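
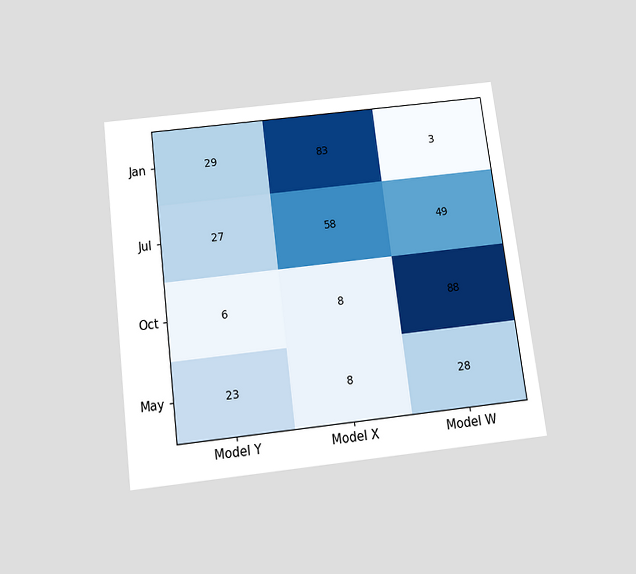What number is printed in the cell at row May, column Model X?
8

The chart is tilted about 7° counter-clockwise and viewed slightly from below. The (May, Model X) cell reads 8.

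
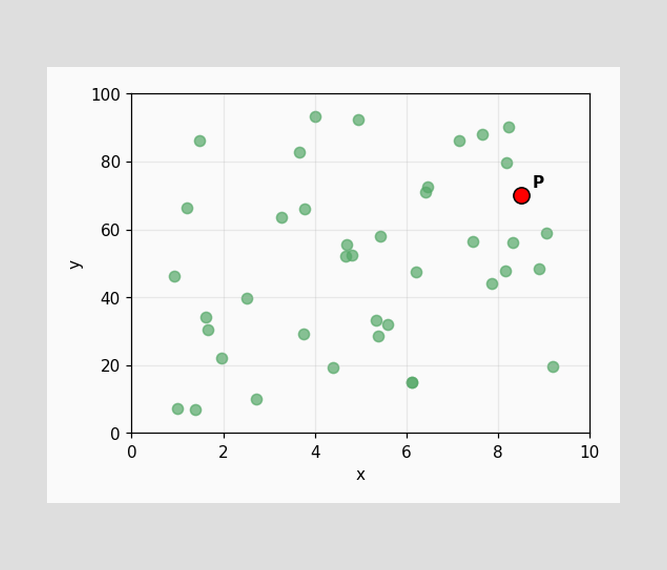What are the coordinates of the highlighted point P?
(8.5, 70)

Following the gridlines from P to each axis, P sits at (8.5, 70).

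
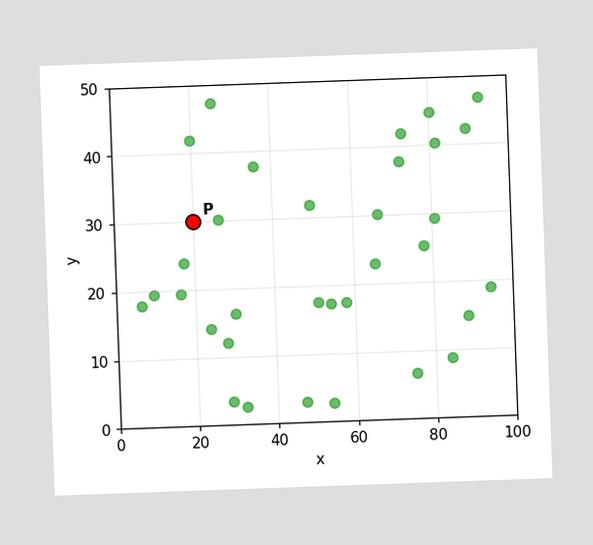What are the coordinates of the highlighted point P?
(20, 30)

The chart is tilted about 2° counter-clockwise. Following the gridlines from P to each axis, P sits at (20, 30).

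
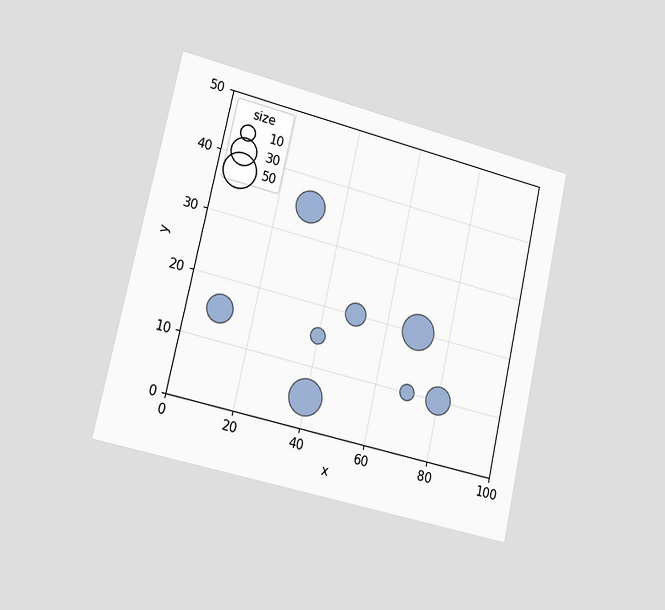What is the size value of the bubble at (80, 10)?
The chart is tilted about 12° clockwise and viewed slightly from the left. Matching the bubble at (80, 10) against the size legend gives 30.

30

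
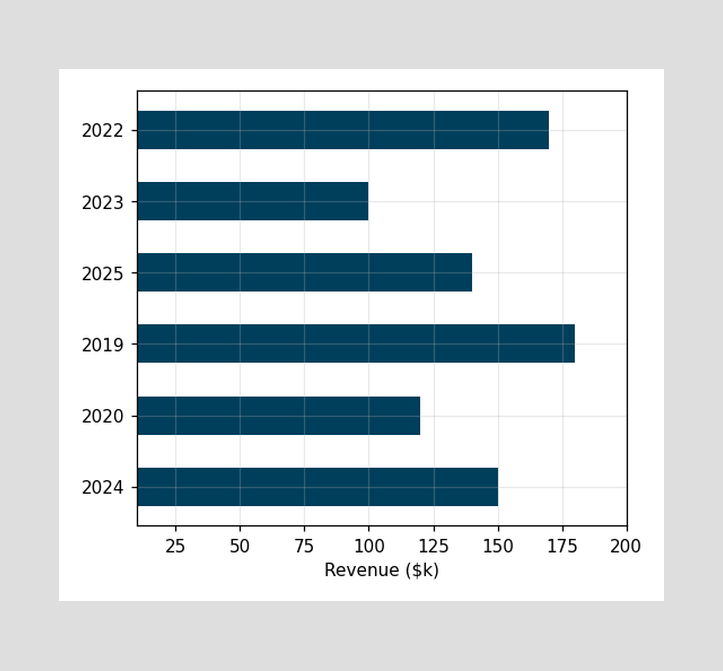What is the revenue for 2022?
$170k

Reading along the chart's x-axis, the 2022 bar reaches $170k.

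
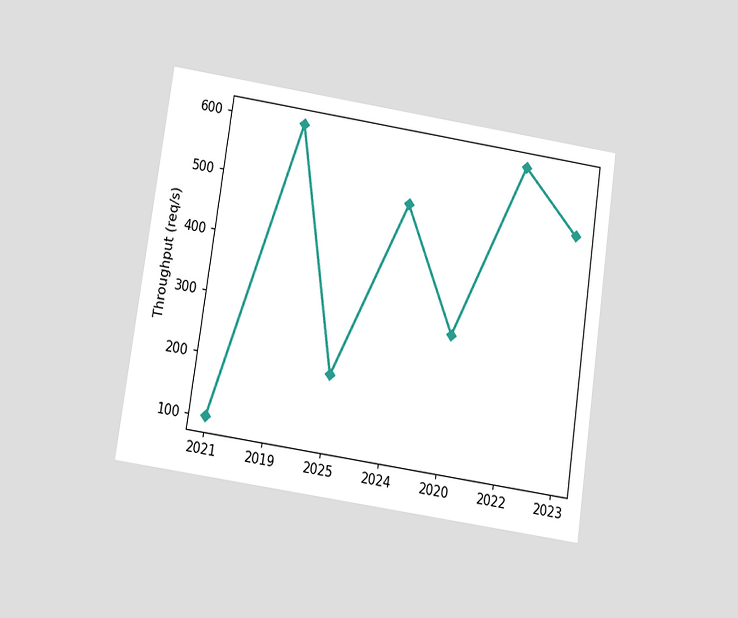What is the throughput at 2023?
The chart is tilted about 8° clockwise and viewed slightly from below. At 2023, the line is at 500req/s.

500req/s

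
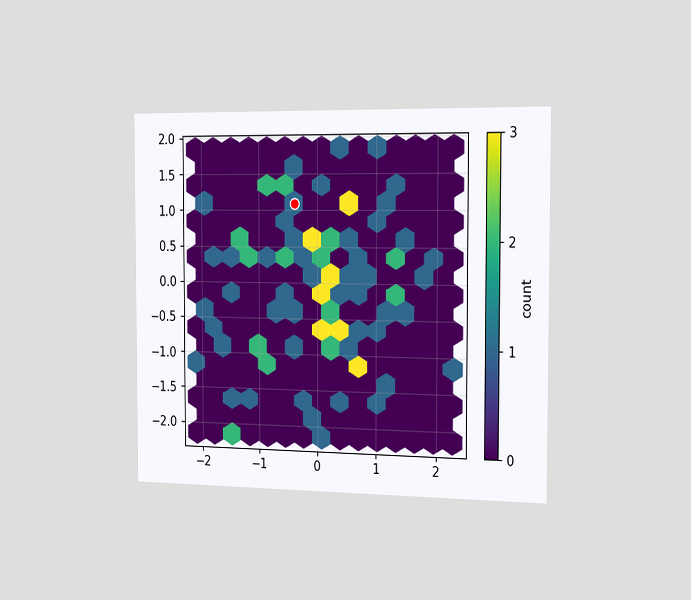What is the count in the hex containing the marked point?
The chart is viewed slightly from the right. The marked hex reads 1 on the colorbar.

1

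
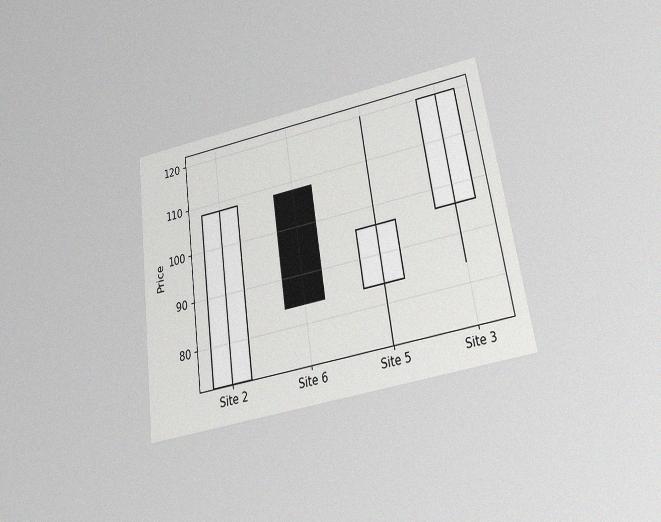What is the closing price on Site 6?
The chart is tilted about 8° counter-clockwise and viewed slightly from below, with some photo noise. The Site 6 candle closes at 84.

84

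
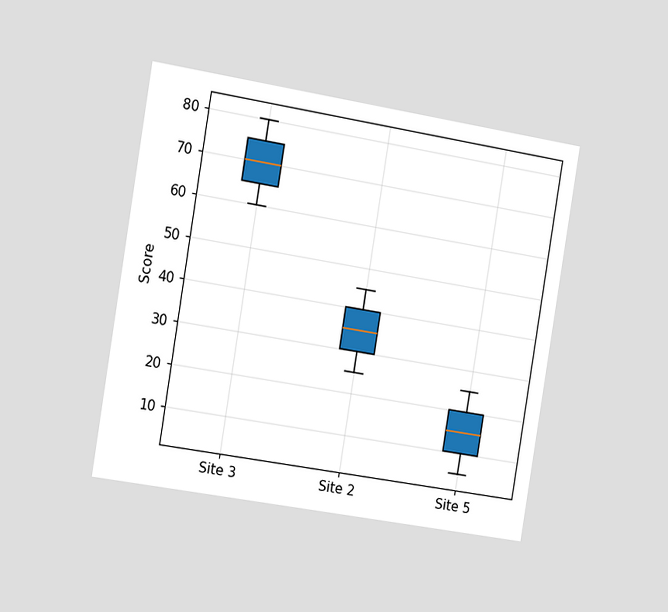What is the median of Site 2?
The chart is tilted about 9° clockwise and viewed slightly from the left. The median line in the Site 2 box sits at 35.

35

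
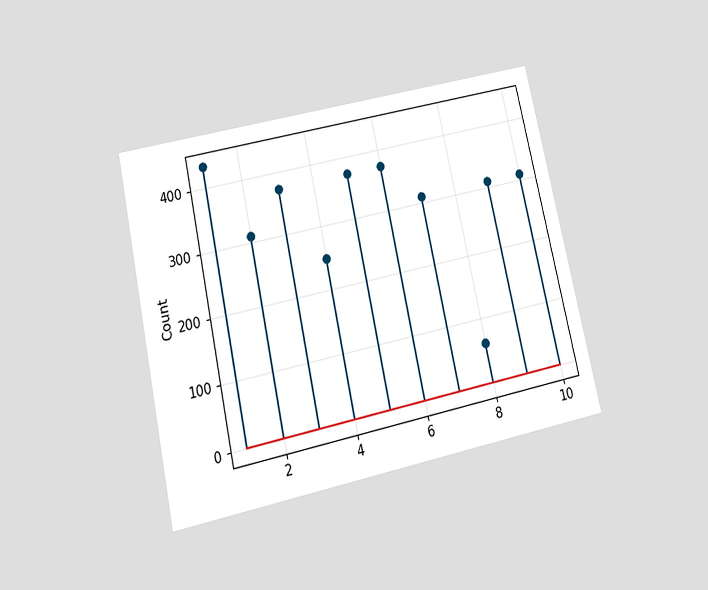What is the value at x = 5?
The chart is tilted about 12° counter-clockwise and viewed slightly from below. The stem at x=5 reaches 372.

372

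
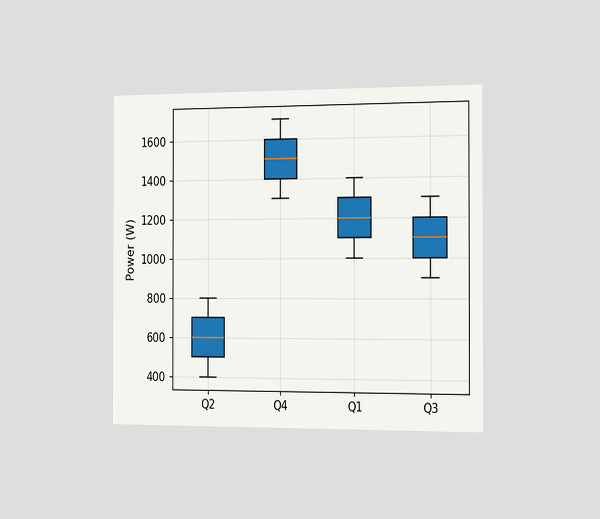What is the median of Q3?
1100W

The chart is viewed slightly from the right. The median line in the Q3 box sits at 1100W.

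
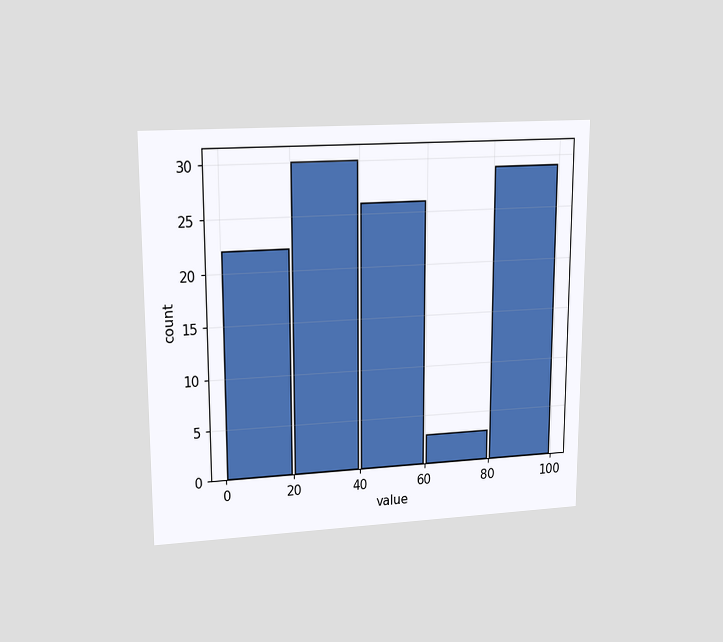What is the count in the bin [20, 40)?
30

The chart is viewed at a slight angle. The [20, 40) bin has height 30.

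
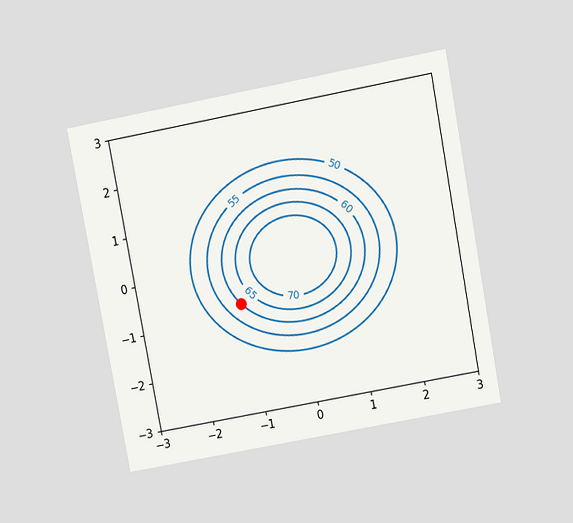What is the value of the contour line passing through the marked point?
The chart is tilted about 11° counter-clockwise and viewed slightly from above. The marked point sits on the contour labelled 60.

60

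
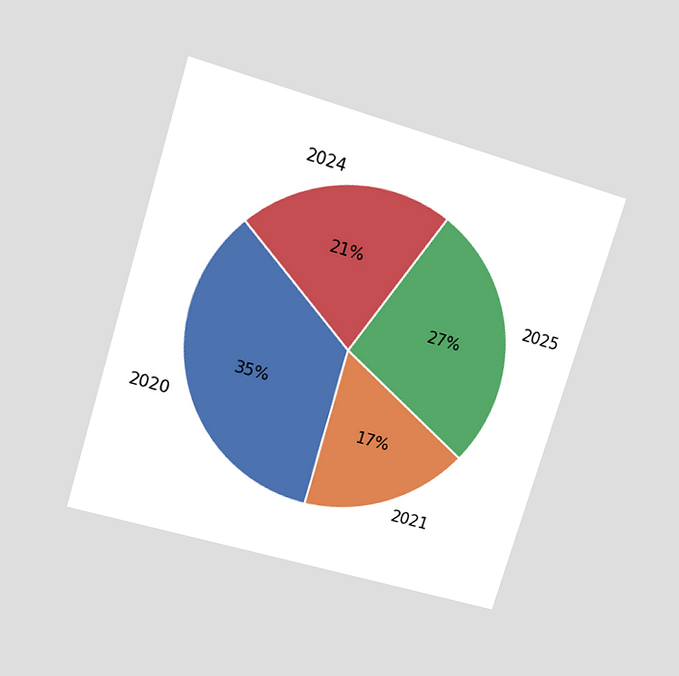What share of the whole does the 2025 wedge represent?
The chart is tilted about 17° clockwise and viewed at a slight angle. The 2025 slice takes up 27% of the pie.

27%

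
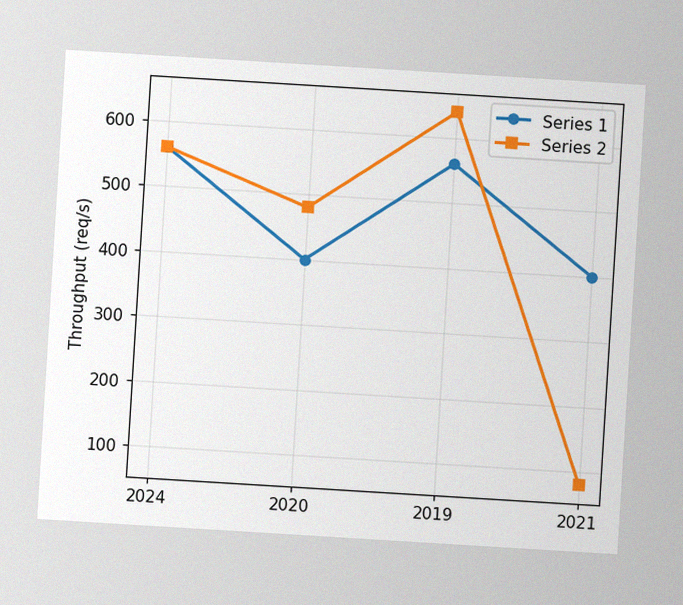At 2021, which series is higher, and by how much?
The chart is tilted about 3° clockwise, with some photo noise. At 2021, Series 1 sits above the other line by 320req/s.

Series 1, by 320req/s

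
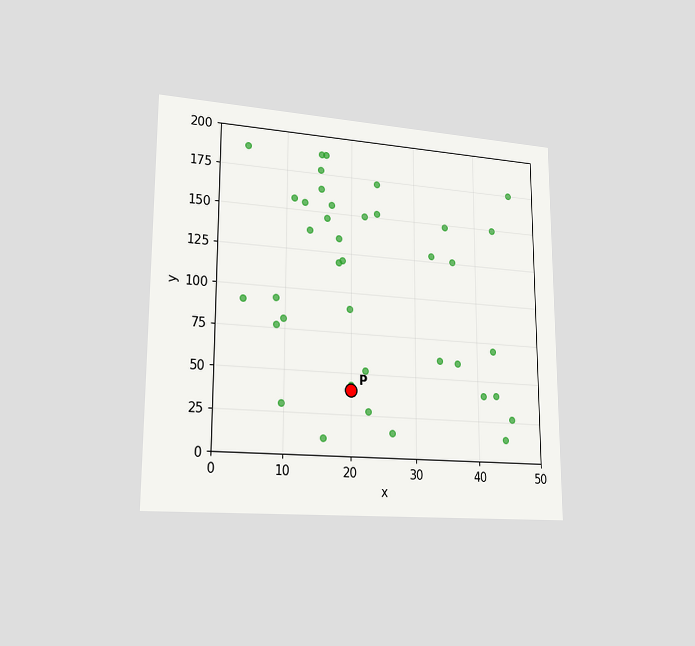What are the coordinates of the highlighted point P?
The chart is viewed slightly from the left. Following the gridlines from P to each axis, P sits at (20, 40).

(20, 40)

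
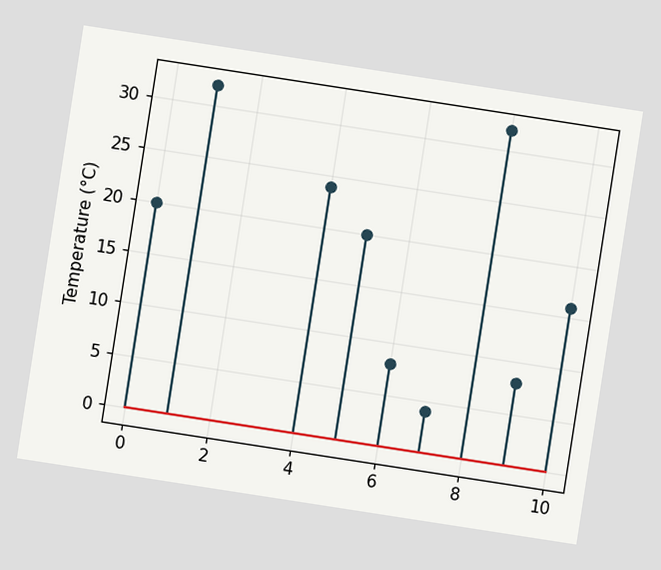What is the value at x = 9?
The chart is tilted about 9° clockwise. The stem at x=9 reaches 8°C.

8°C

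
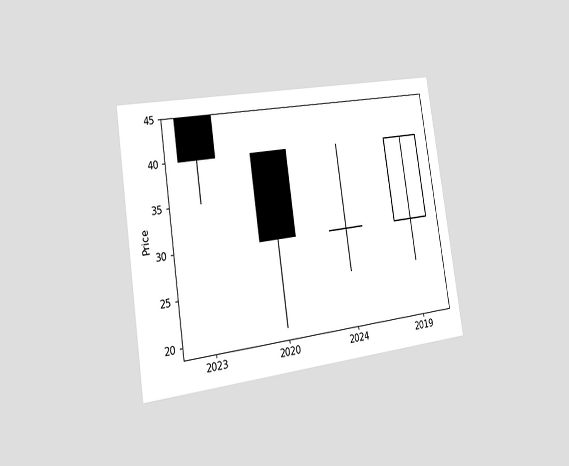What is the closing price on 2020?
The chart is tilted about 8° counter-clockwise and viewed slightly from the left. The 2020 candle closes at 30.

30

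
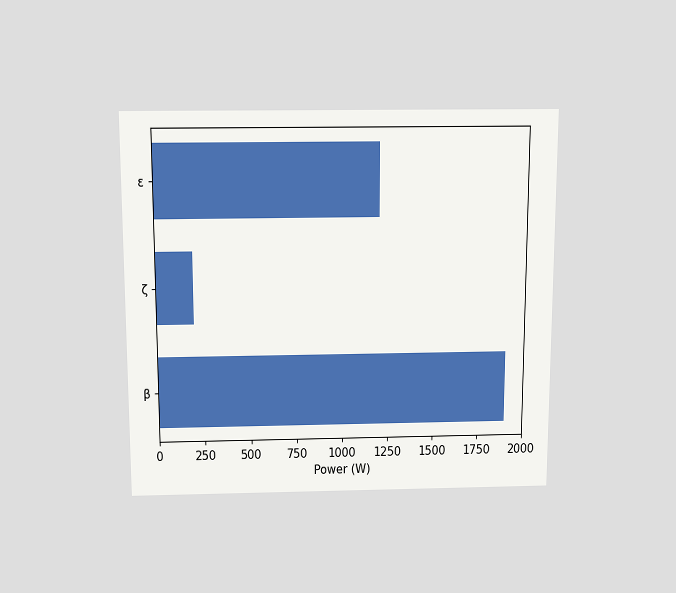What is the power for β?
1900W

The chart is viewed slightly from above. Reading along the chart's x-axis, the β bar reaches 1900W.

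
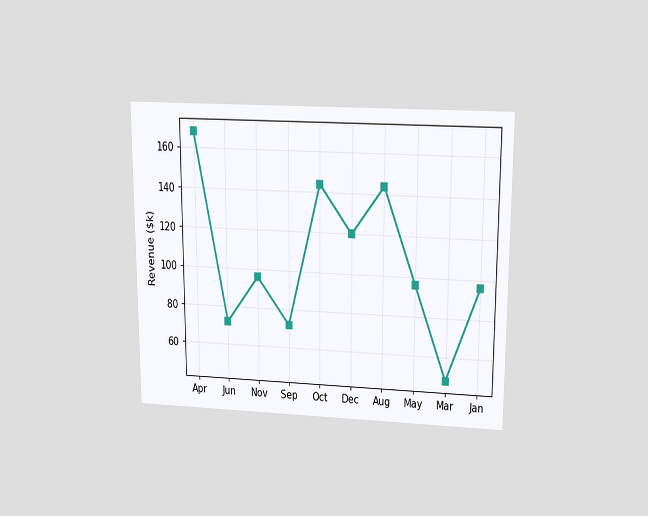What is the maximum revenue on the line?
The chart is viewed slightly from above. The highest point is at Apr, and reading across to the y-axis gives $168k.

$168k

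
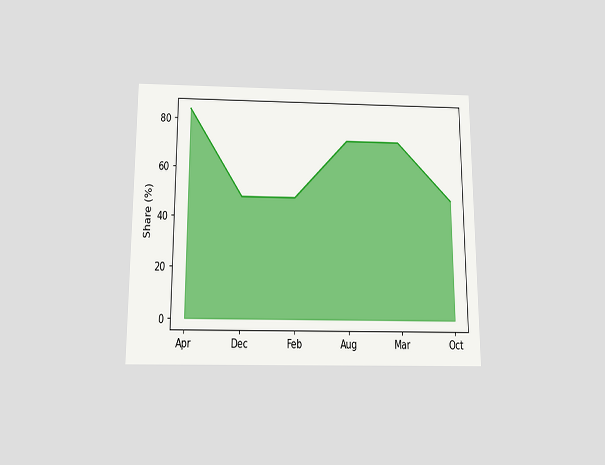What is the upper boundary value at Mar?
The chart is viewed slightly from below. At Mar the upper boundary is at 72%.

72%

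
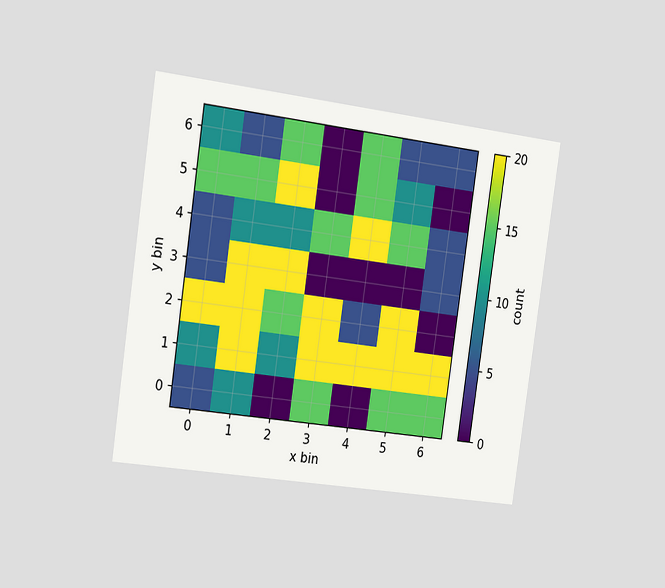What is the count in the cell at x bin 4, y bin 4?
The chart is tilted about 8° clockwise and viewed slightly from the left. Matching the cell (4, 4) against the colorbar gives 20.

20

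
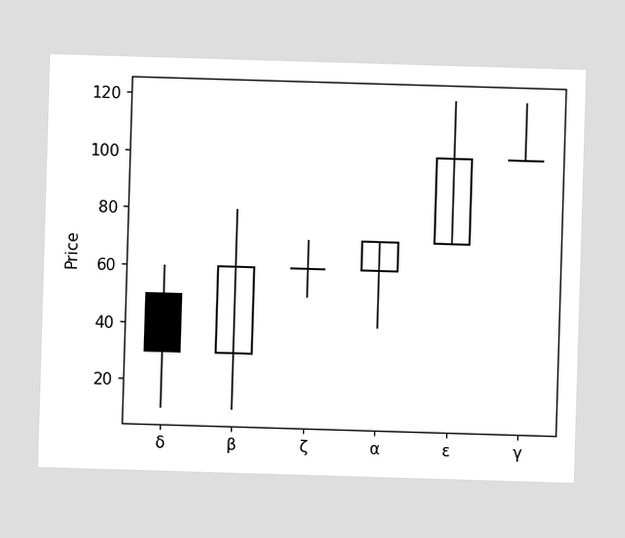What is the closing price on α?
70

The α candle closes at 70.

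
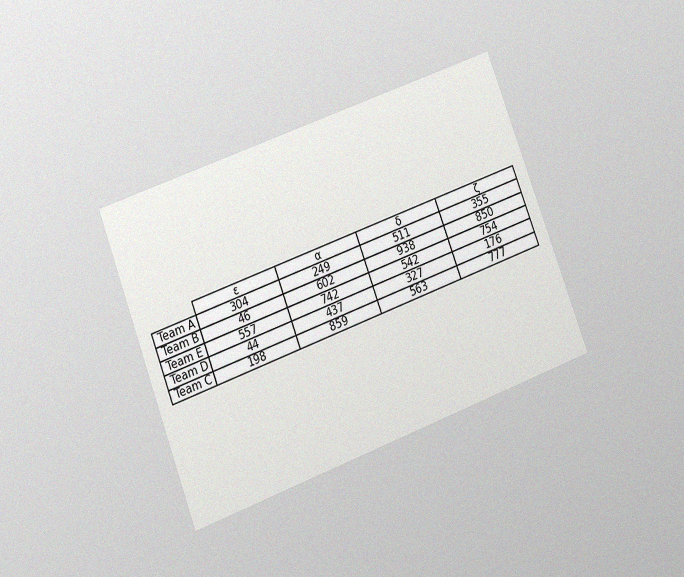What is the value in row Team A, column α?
The chart is tilted about 21° counter-clockwise and viewed at a slight angle, with some photo noise. The (Team A, α) cell reads 249.

249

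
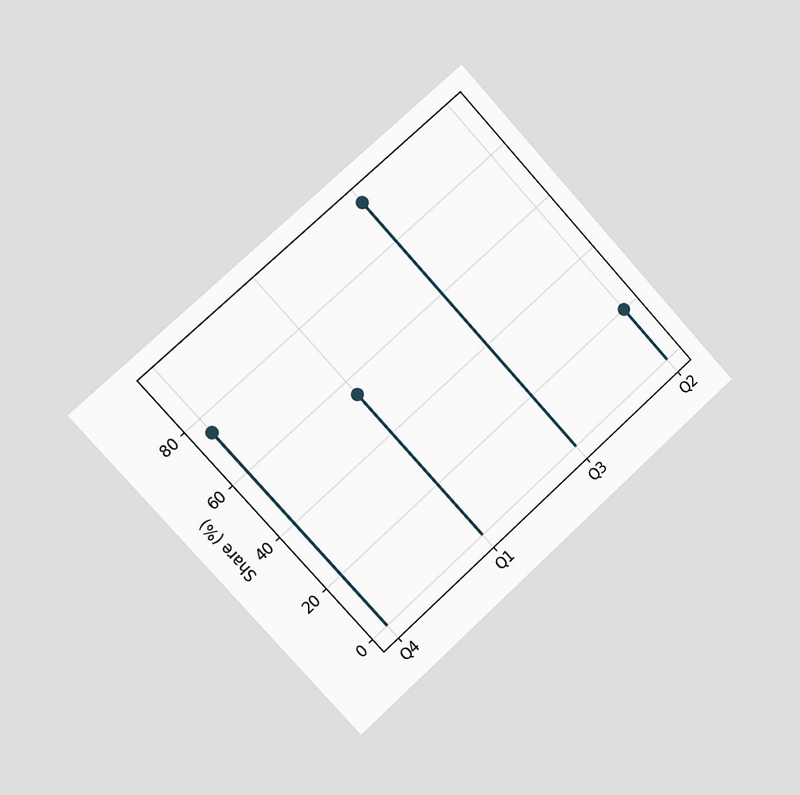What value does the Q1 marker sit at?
The chart is tilted about 42° counter-clockwise and viewed slightly from the left. The Q1 marker sits at 55%.

55%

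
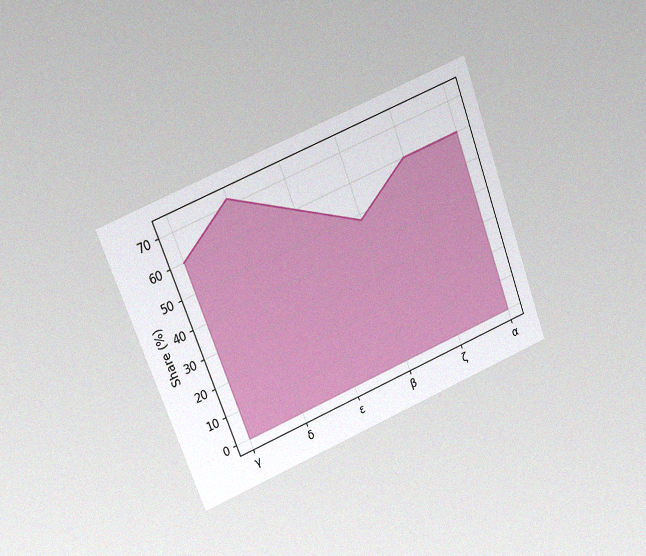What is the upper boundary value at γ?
The chart is tilted about 21° counter-clockwise and viewed at a slight angle, with some photo noise. At γ the upper boundary is at 60%.

60%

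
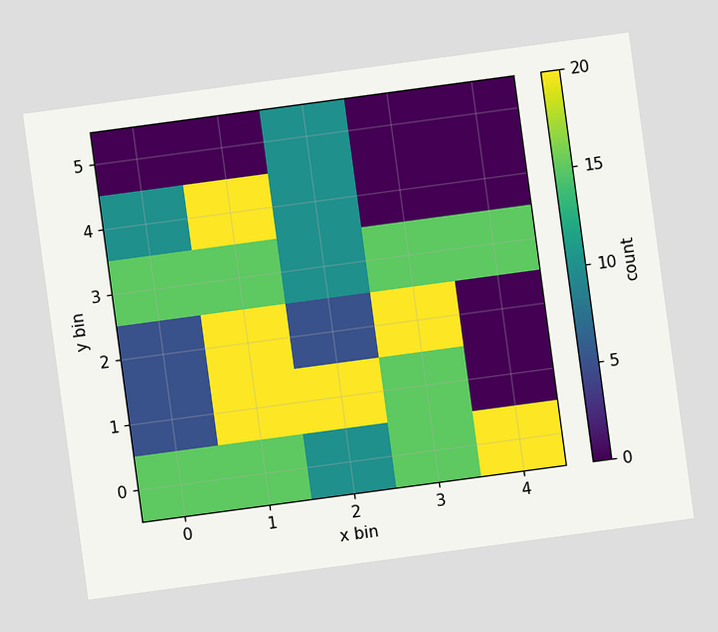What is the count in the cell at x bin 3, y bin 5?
The chart is tilted about 8° counter-clockwise. Matching the cell (3, 5) against the colorbar gives 0.

0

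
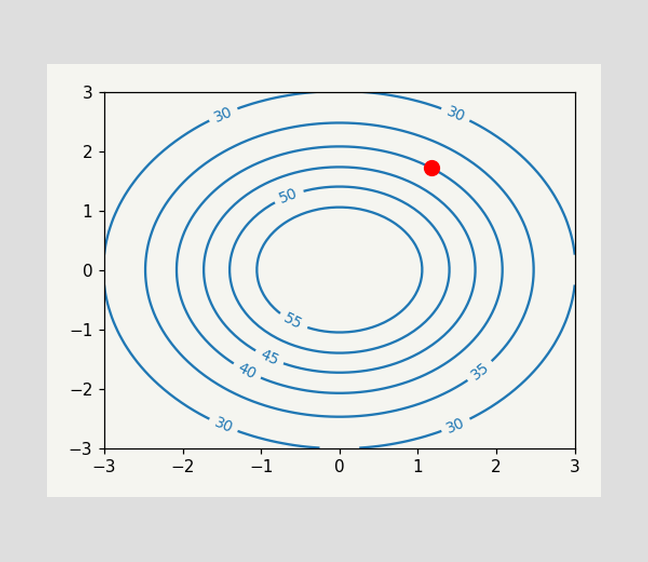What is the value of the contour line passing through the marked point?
40

The marked point sits on the contour labelled 40.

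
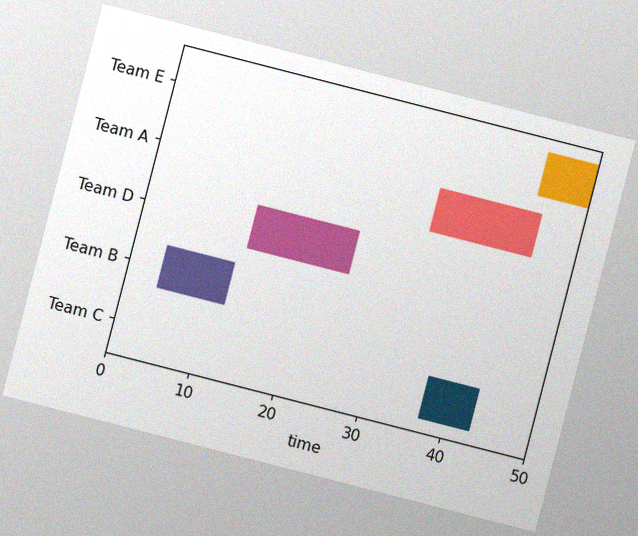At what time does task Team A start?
The chart is tilted about 14° clockwise, with some photo noise. The Team A bar begins at t=33.

33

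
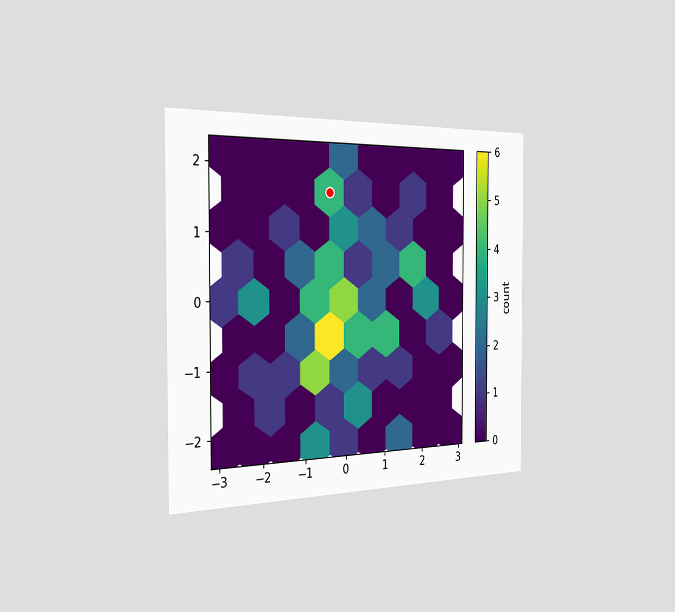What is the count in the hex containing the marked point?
The chart is viewed slightly from the left. The marked hex reads 4 on the colorbar.

4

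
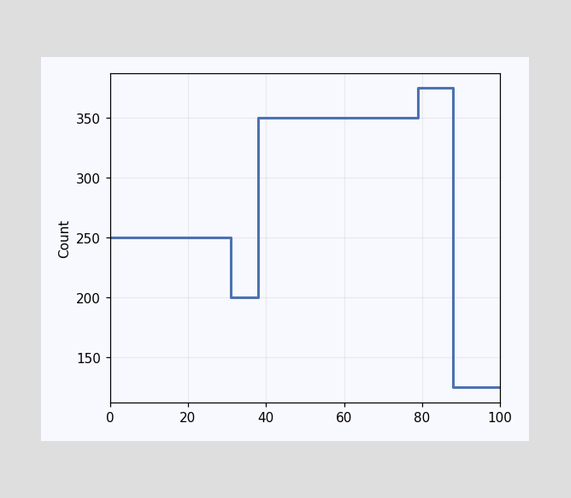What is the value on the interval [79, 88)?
On [79, 88) the step sits at 375.

375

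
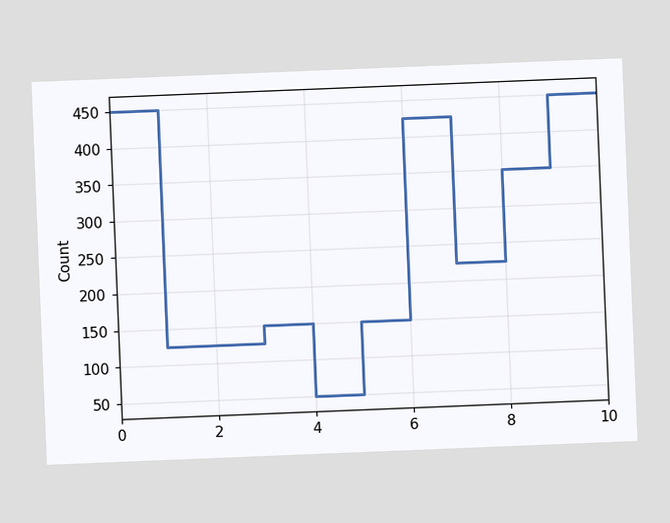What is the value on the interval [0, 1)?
The chart is tilted about 2° counter-clockwise. On [0, 1) the step sits at 450.

450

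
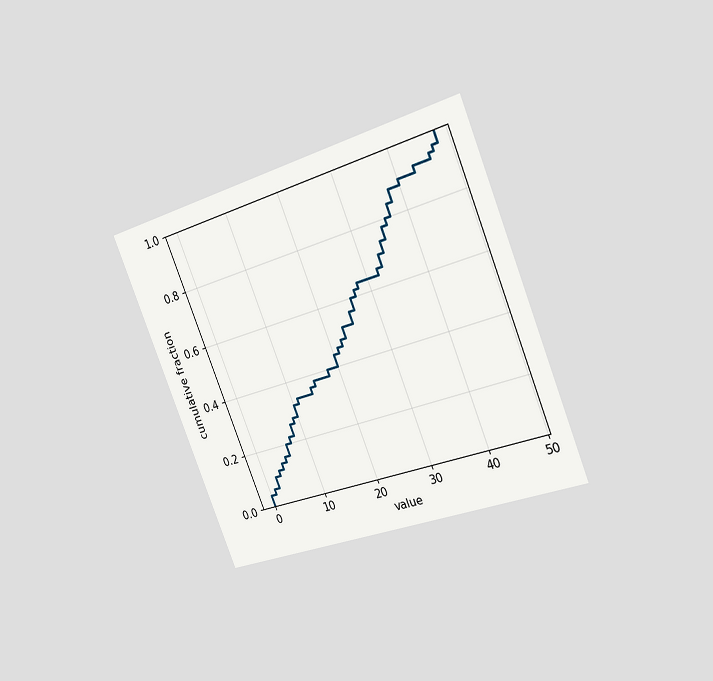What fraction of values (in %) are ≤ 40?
90%

The chart is tilted about 22° counter-clockwise and viewed slightly from the right. At x=40 the ECDF step is at 90%.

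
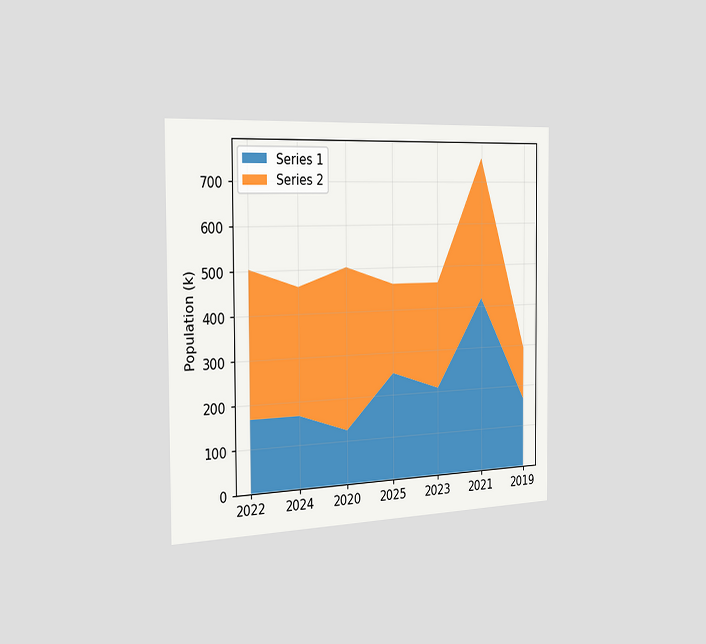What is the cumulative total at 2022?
The chart is viewed slightly from the left. The stacked total at 2022 reaches 504k.

504k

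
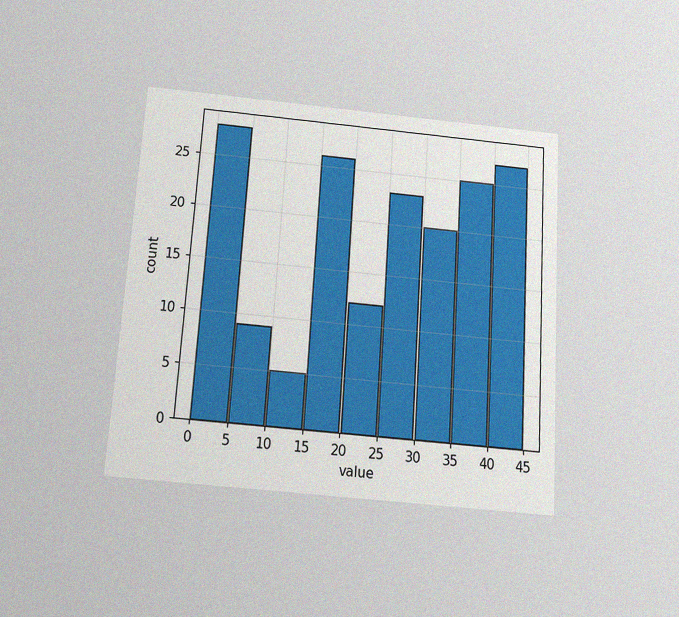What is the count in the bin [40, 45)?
The chart is tilted about 4° clockwise and viewed slightly from below, with some photo noise. The [40, 45) bin has height 27.

27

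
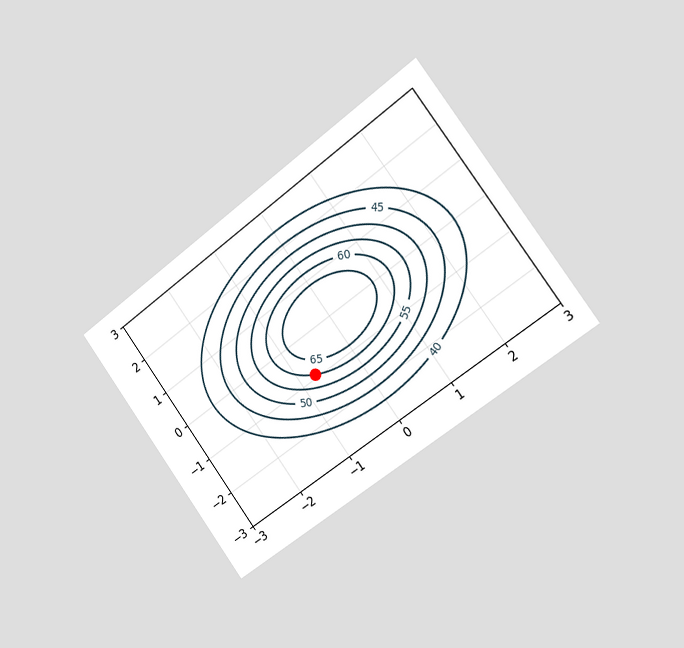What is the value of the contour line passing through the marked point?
60

The chart is tilted about 36° counter-clockwise and viewed slightly from the right. The marked point sits on the contour labelled 60.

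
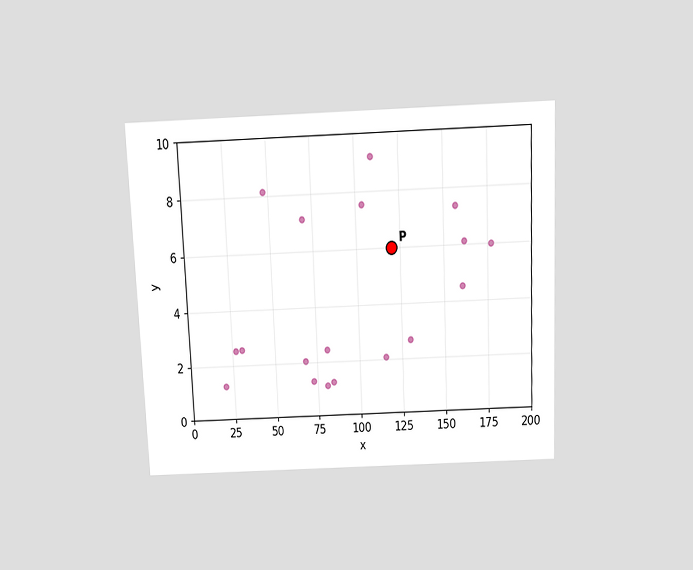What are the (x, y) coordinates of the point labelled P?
The chart is tilted about 2° counter-clockwise and viewed slightly from above. Following the gridlines from P to each axis, P sits at (120, 6).

(120, 6)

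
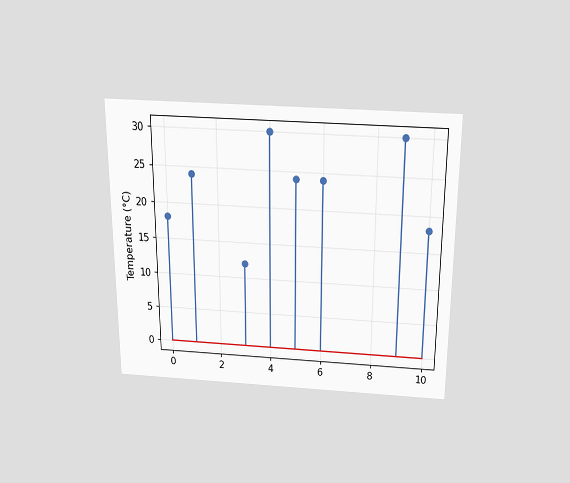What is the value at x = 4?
30°C

The chart is viewed slightly from above. The stem at x=4 reaches 30°C.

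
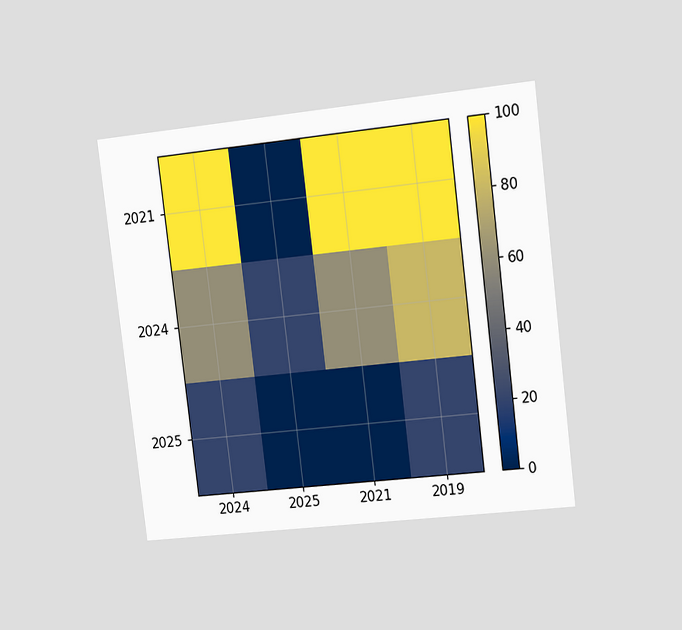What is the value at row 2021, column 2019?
100

The chart is tilted about 7° counter-clockwise and viewed slightly from the right. Matching cell (2021, 2019) against the colorbar gives 100.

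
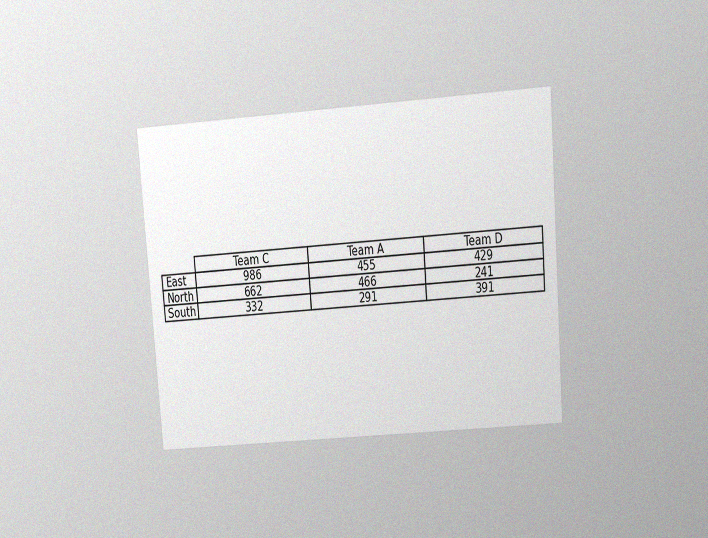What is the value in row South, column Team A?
The chart is tilted about 4° counter-clockwise and viewed slightly from above, with some photo noise. The (South, Team A) cell reads 291.

291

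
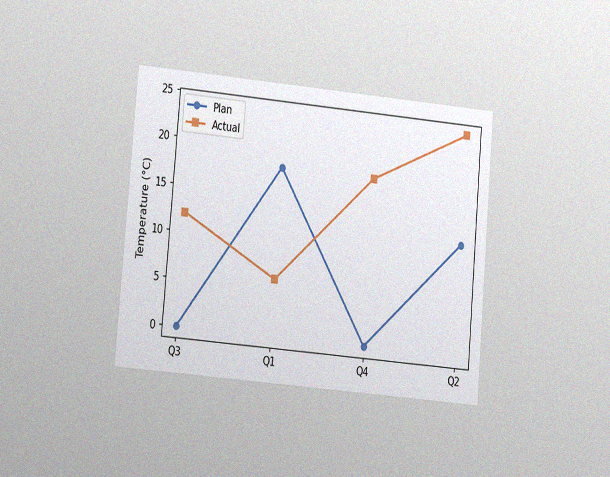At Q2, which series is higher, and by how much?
The chart is tilted about 5° clockwise and viewed at a slight angle, with some photo noise. At Q2, Actual sits above the other line by 12°C.

Actual, by 12°C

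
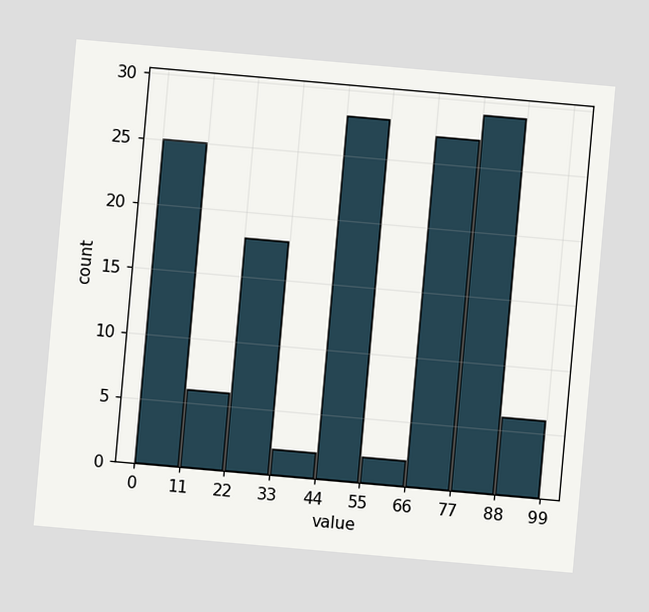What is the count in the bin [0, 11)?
25

The chart is tilted about 5° clockwise. The [0, 11) bin has height 25.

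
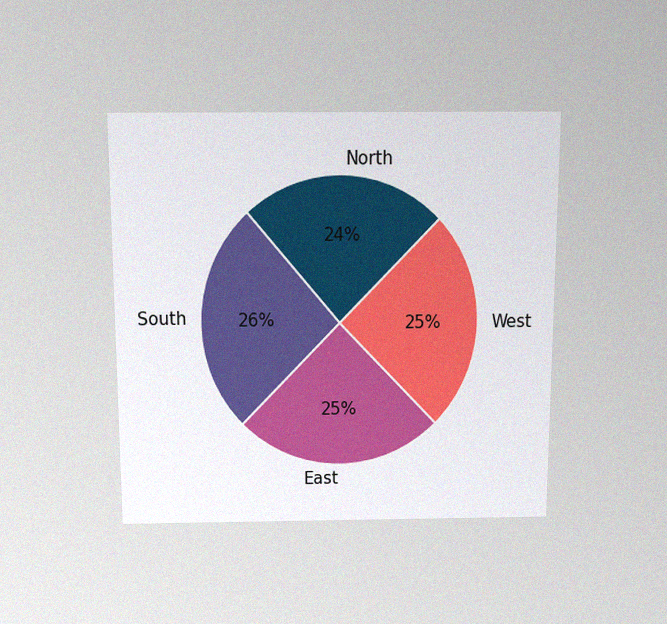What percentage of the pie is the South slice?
26%

The chart is viewed slightly from above, with some photo noise. The South slice takes up 26% of the pie.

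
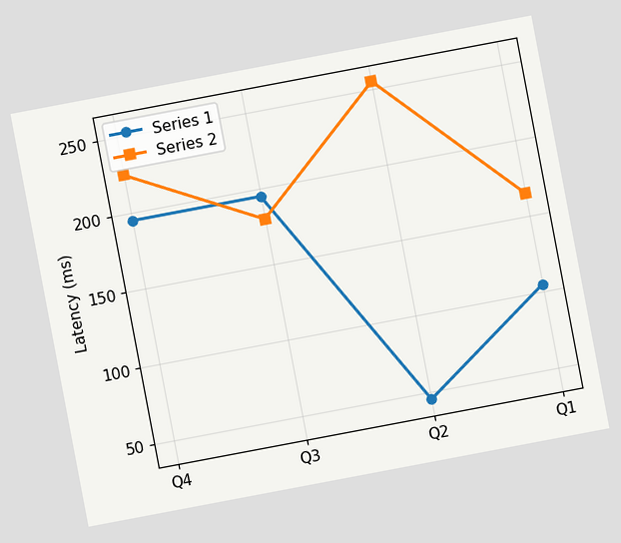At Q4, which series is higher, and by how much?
Series 2, by 30ms

The chart is tilted about 11° counter-clockwise. At Q4, Series 2 sits above the other line by 30ms.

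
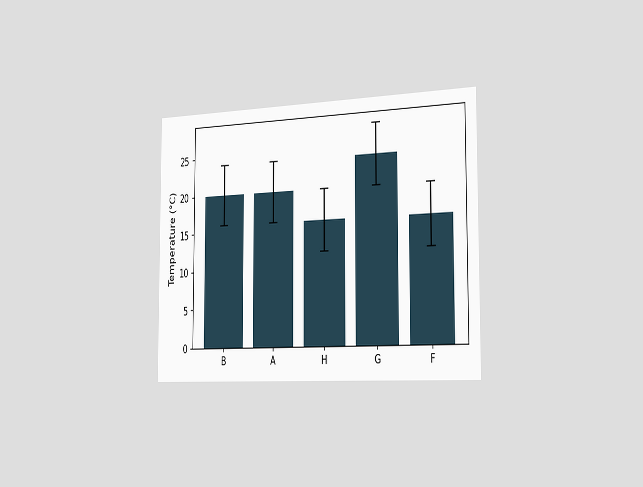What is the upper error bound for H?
20°C

The chart is viewed slightly from the right. The H bar's upper whisker reaches 20°C.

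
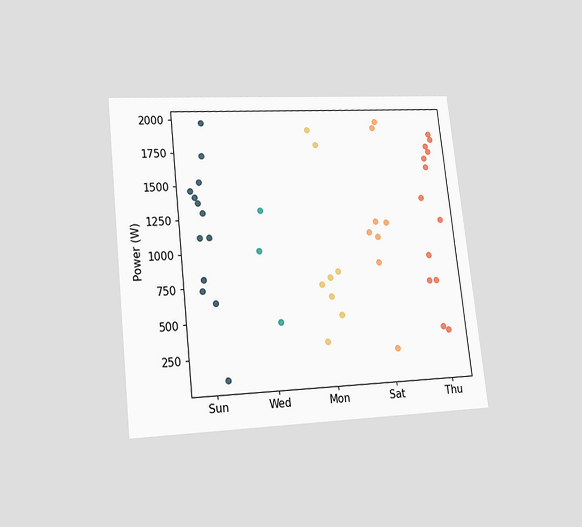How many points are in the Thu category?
The chart is tilted about 6° counter-clockwise and viewed at a slight angle. Counting the markers in the Thu column gives 13.

13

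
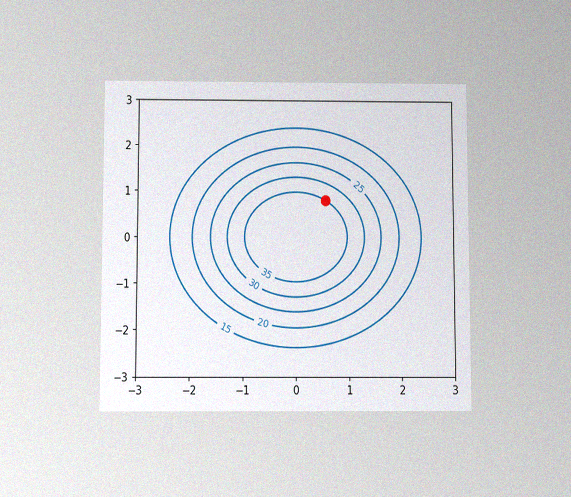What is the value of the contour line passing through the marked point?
The chart is viewed slightly from below, with some photo noise. The marked point sits on the contour labelled 35.

35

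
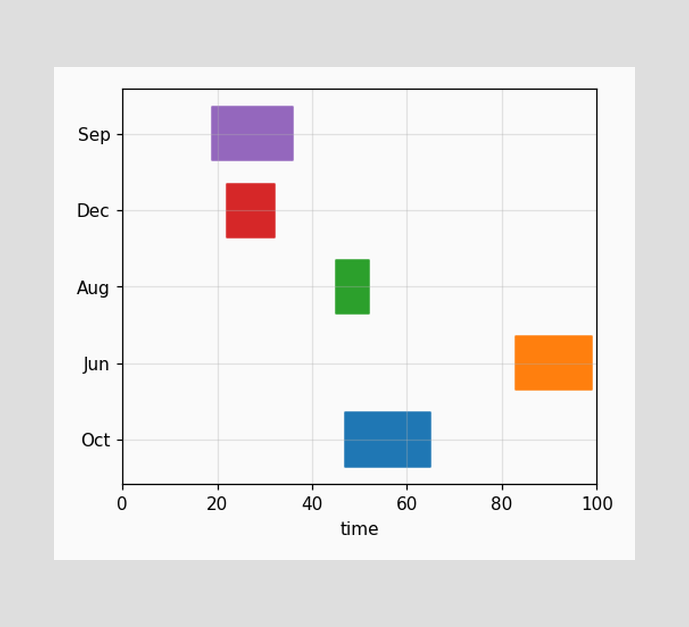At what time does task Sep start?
19

The Sep bar begins at t=19.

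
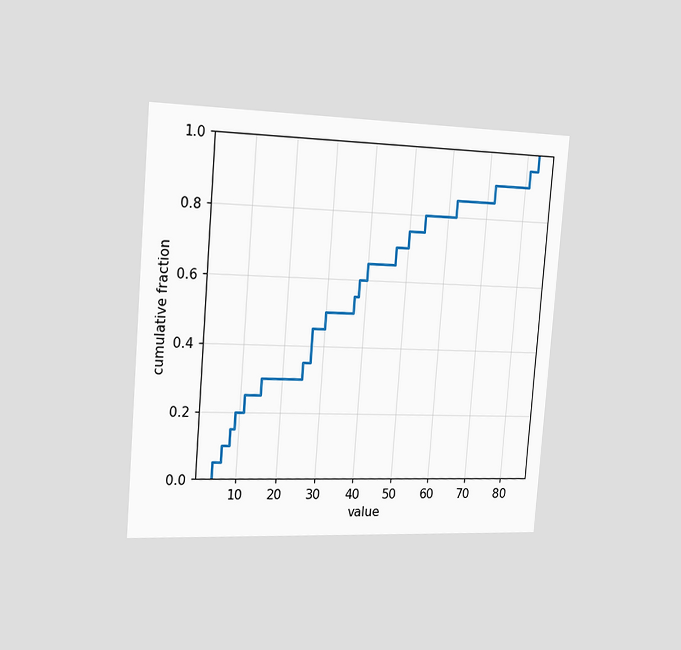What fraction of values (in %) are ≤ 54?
The chart is tilted about 4° clockwise and viewed slightly from the left. At x=54 the ECDF step is at 80%.

80%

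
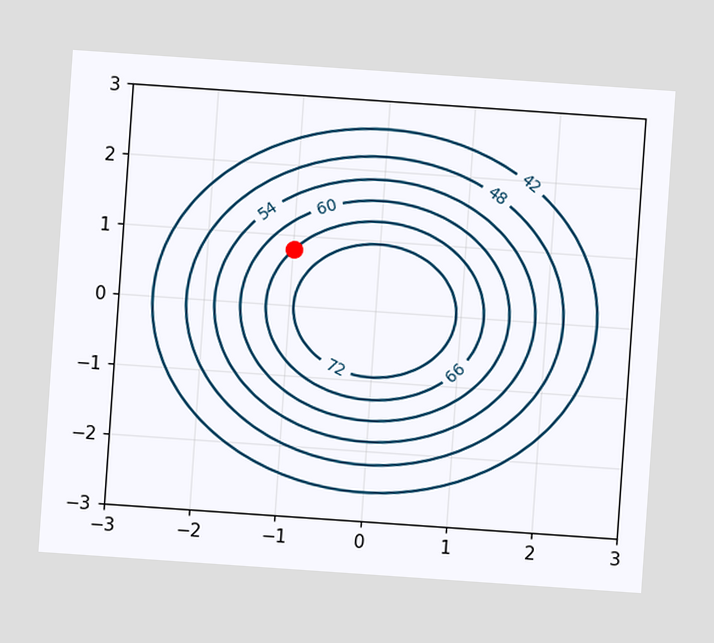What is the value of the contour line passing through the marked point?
66

The chart is tilted about 4° clockwise. The marked point sits on the contour labelled 66.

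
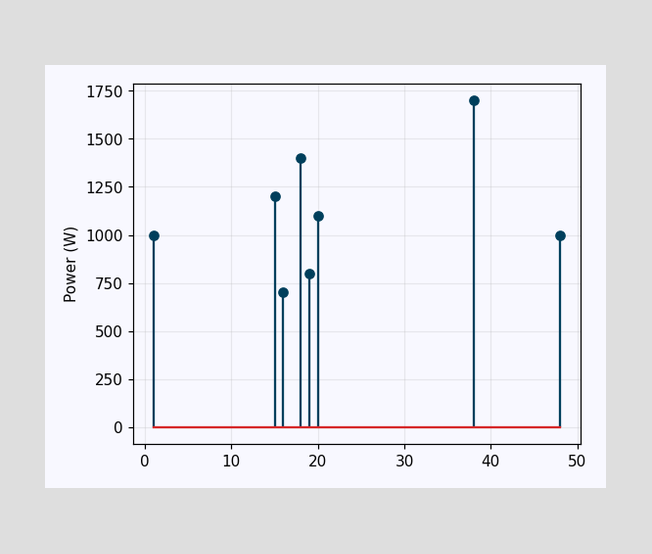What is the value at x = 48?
The stem at x=48 reaches 1000W.

1000W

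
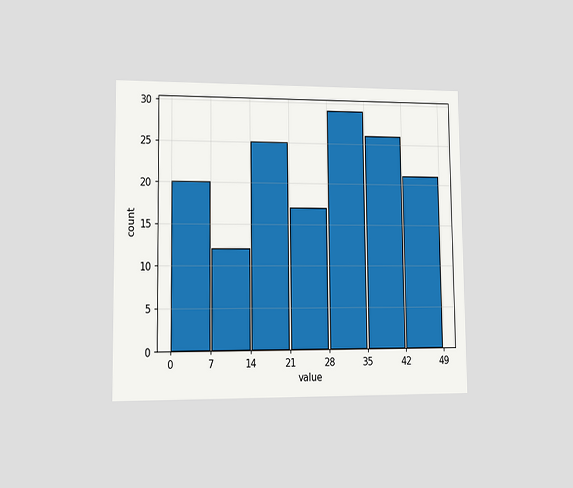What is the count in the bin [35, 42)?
The chart is viewed slightly from the left. The [35, 42) bin has height 26.

26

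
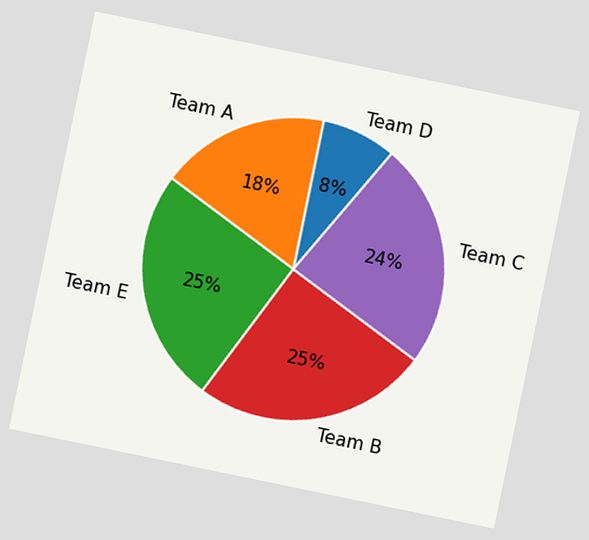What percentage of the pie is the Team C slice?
The chart is tilted about 12° clockwise. The Team C slice takes up 24% of the pie.

24%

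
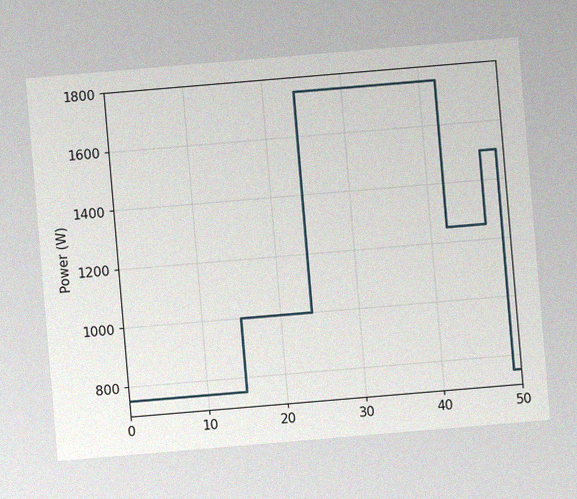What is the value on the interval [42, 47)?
1250W

The chart is tilted about 5° counter-clockwise, with some photo noise. On [42, 47) the step sits at 1250W.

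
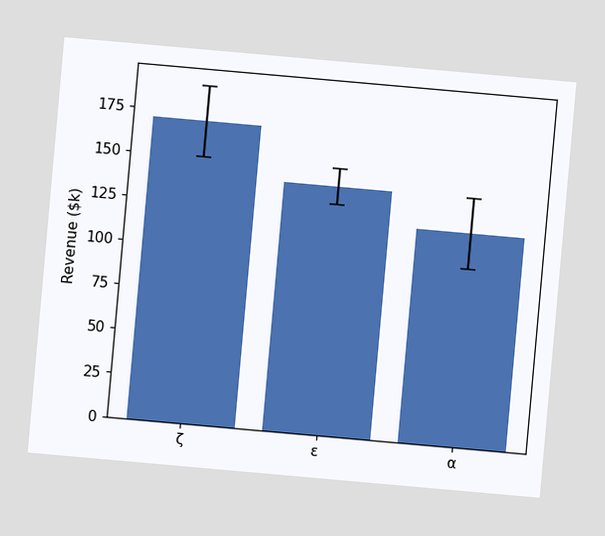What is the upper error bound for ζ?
The chart is tilted about 5° clockwise. The ζ bar's upper whisker reaches $190k.

$190k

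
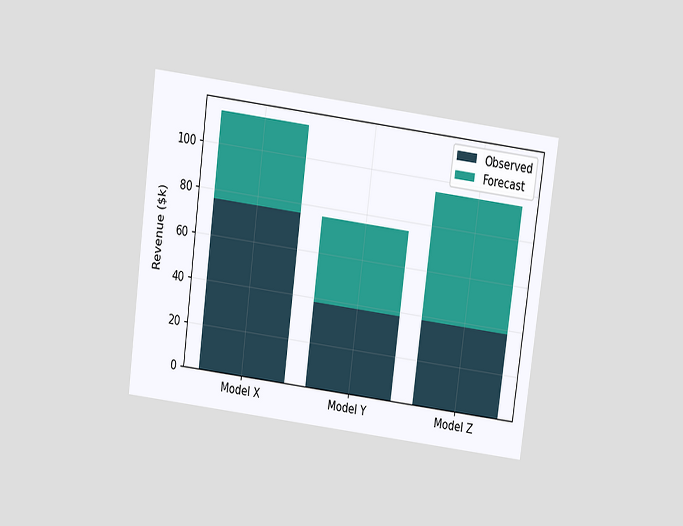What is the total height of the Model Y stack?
$76k

The chart is tilted about 7° clockwise and viewed slightly from above. The Model Y stack's top reaches $76k on the y-axis.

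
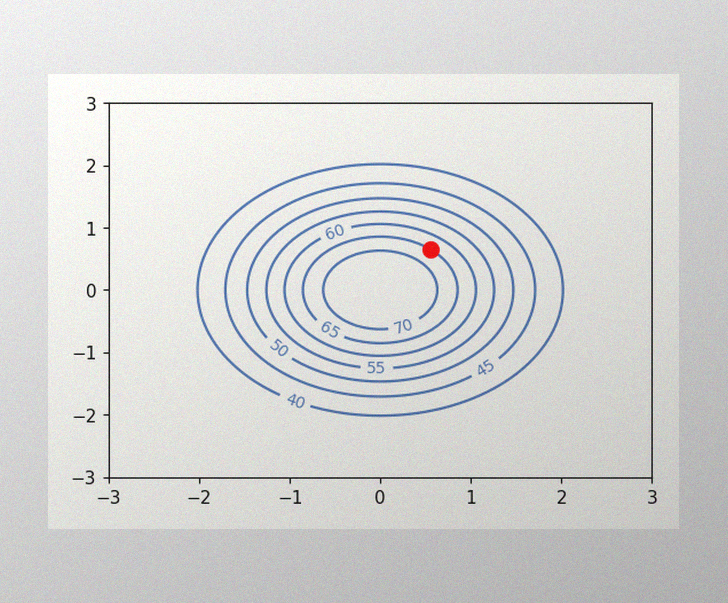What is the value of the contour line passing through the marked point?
65

The image has some photo noise and uneven lighting. The marked point sits on the contour labelled 65.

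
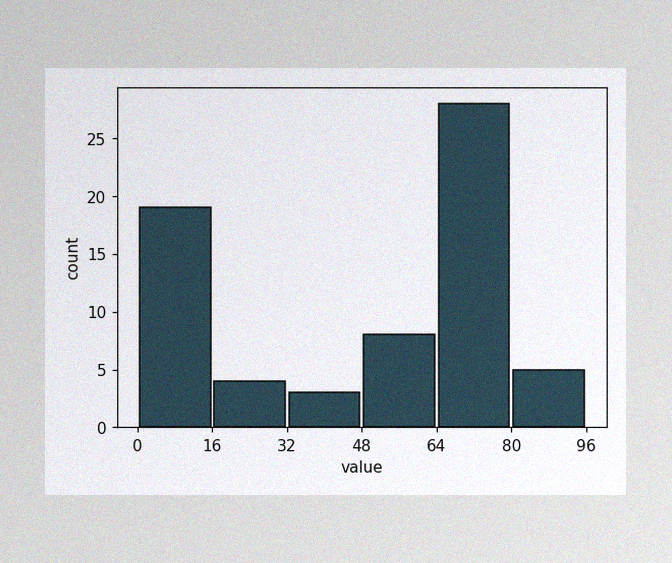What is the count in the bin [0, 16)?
The image has some photo noise and uneven lighting. The [0, 16) bin has height 19.

19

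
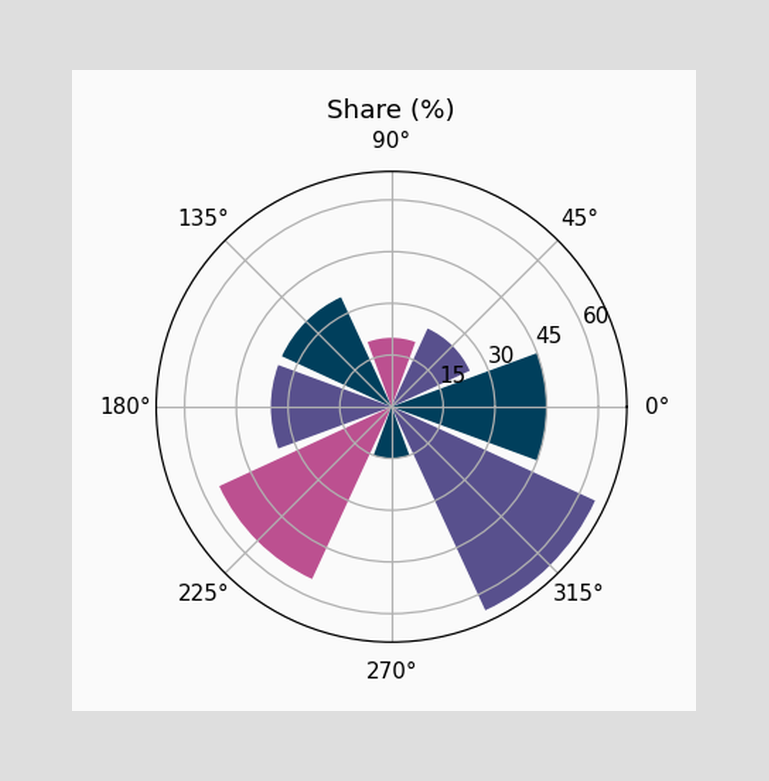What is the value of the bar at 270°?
The bar at 270° reaches 15% on the radial axis.

15%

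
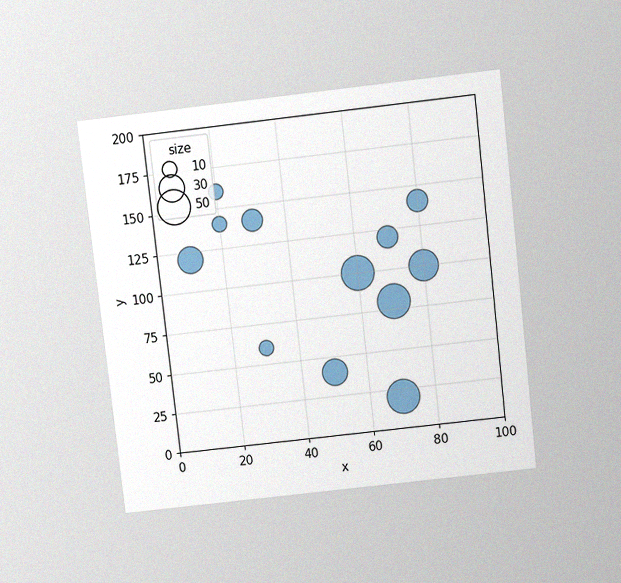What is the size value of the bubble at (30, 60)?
10

The chart is tilted about 7° counter-clockwise and viewed slightly from above, with some photo noise. Matching the bubble at (30, 60) against the size legend gives 10.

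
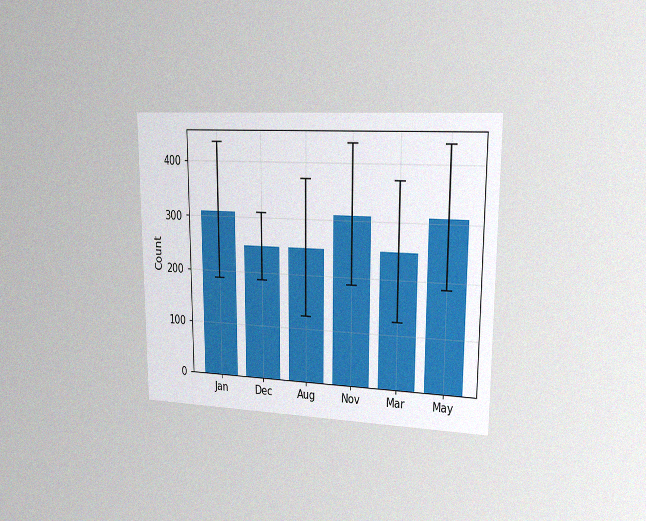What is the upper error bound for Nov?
434

The chart is viewed slightly from the right, with some photo noise. The Nov bar's upper whisker reaches 434.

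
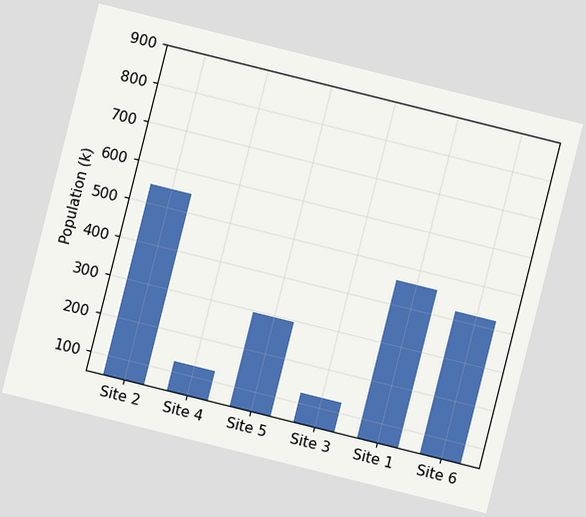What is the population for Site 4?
The chart is tilted about 14° clockwise. Reading along the chart's y-axis, the Site 4 bar reaches 126k.

126k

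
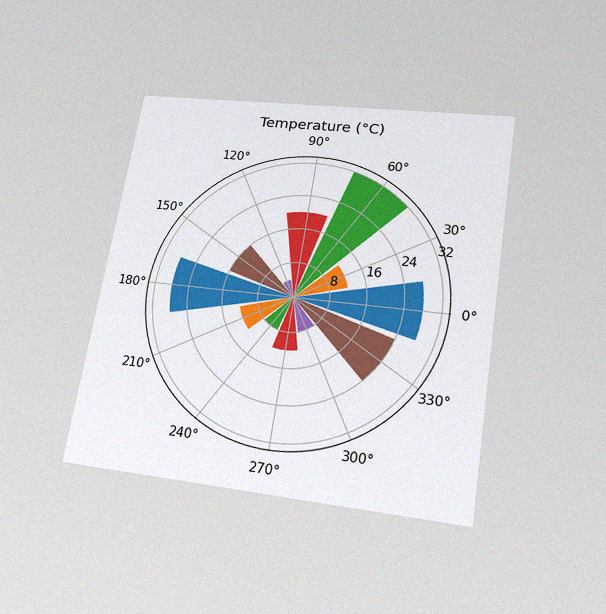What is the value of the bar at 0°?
The chart is tilted about 9° clockwise and viewed slightly from below, with some photo noise. The bar at 0° reaches 28°C on the radial axis.

28°C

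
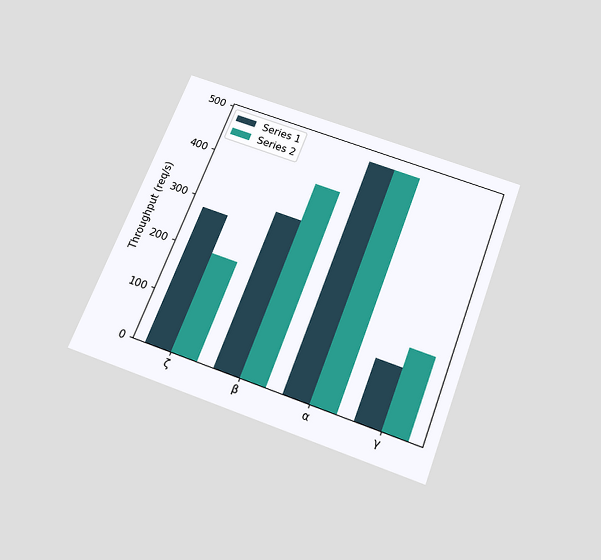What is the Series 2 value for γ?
160req/s

The chart is tilted about 21° clockwise and viewed slightly from below. The Series 2 bar at γ reaches 160req/s on the y-axis.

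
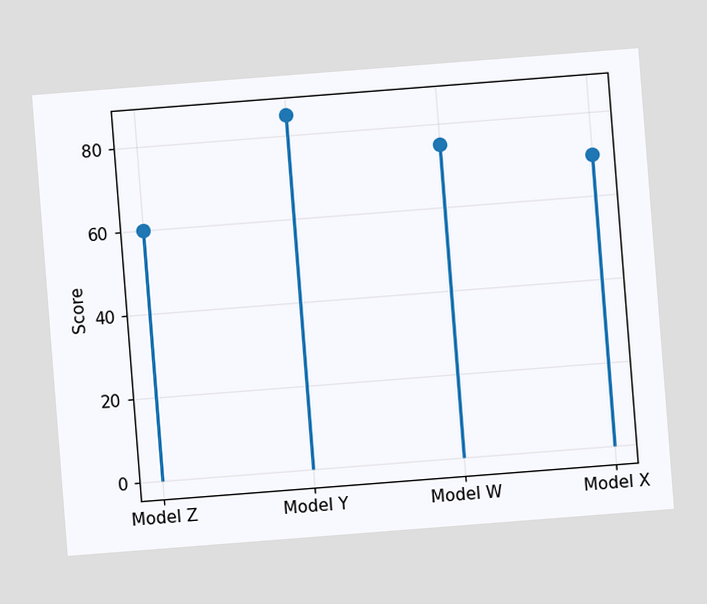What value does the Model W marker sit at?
The chart is tilted about 4° counter-clockwise. The Model W marker sits at 75.

75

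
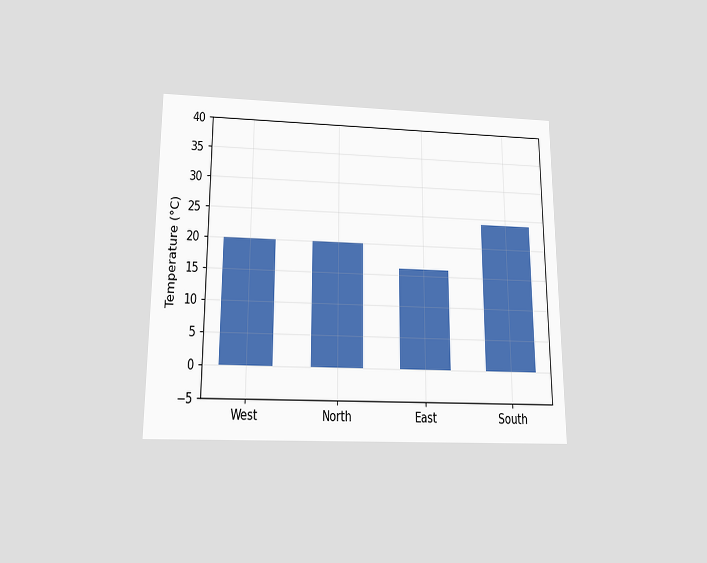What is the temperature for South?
The chart is viewed slightly from below. Reading along the chart's y-axis, the South bar reaches 24°C.

24°C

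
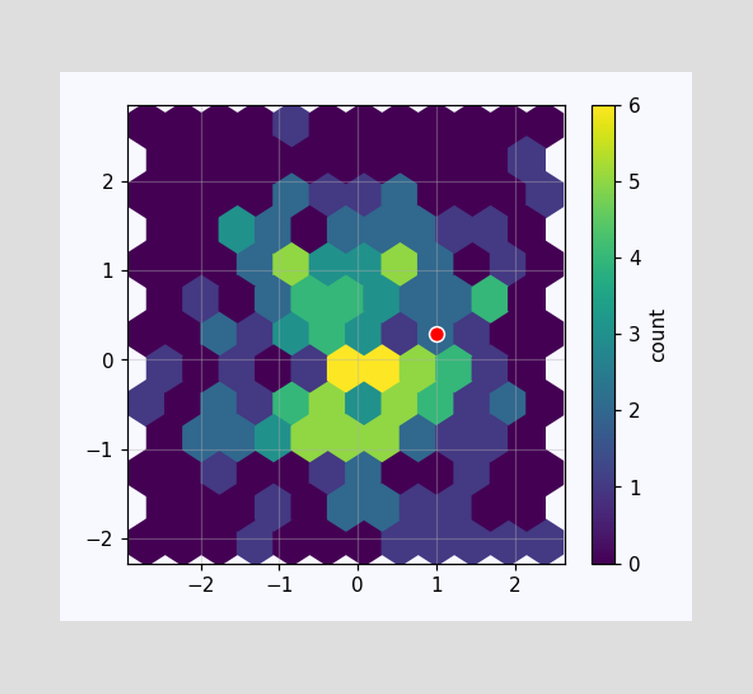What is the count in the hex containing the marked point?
The marked hex reads 2 on the colorbar.

2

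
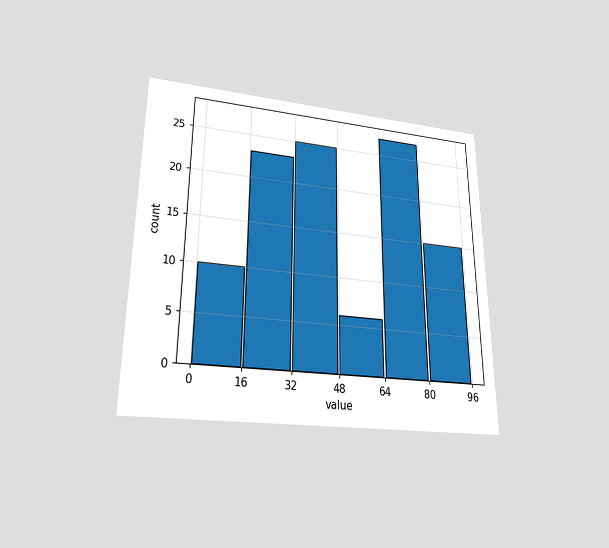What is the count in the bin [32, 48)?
25

The chart is viewed slightly from below. The [32, 48) bin has height 25.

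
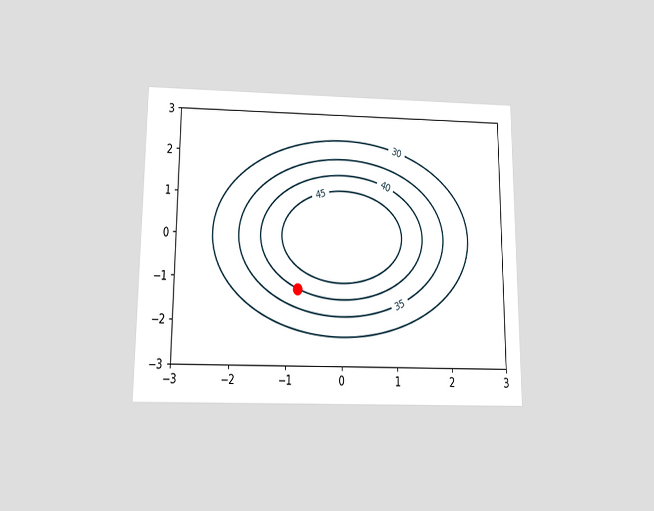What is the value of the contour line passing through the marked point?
40

The chart is viewed slightly from below. The marked point sits on the contour labelled 40.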